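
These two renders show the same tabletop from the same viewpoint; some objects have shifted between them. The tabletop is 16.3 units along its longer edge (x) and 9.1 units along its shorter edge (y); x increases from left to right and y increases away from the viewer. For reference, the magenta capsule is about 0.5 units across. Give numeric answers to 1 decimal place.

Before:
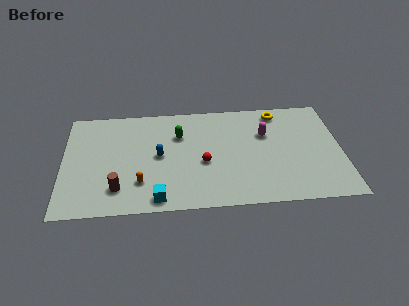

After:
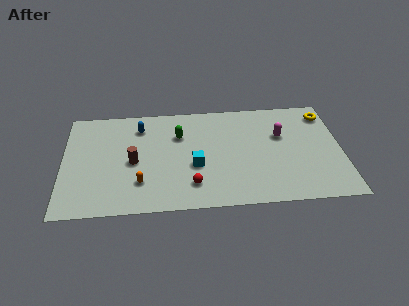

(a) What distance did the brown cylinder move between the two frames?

2.4

The brown cylinder was near (3.2, 2.0) before and (4.1, 4.2) after, so it travelled √(0.9² + 2.2²) ≈ 2.4 units.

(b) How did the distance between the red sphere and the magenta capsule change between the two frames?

+2.2

Before: roughly 4.3 units apart; after: 6.5. That's 2.2 units further apart.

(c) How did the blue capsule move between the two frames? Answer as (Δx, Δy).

(-1.1, 2.6)

The blue capsule was at about (5.6, 4.6) and moved to about (4.5, 7.2).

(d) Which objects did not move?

the orange capsule and the green capsule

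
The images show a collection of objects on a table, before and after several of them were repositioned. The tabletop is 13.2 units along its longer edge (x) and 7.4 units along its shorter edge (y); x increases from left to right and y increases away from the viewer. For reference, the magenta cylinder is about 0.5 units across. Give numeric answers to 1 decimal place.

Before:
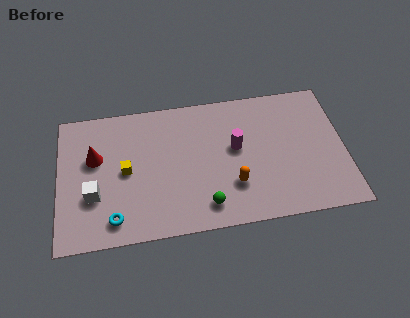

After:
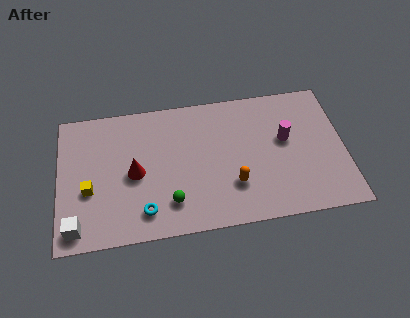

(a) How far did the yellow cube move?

1.9

The yellow cube moved from about (3.1, 3.7) to (1.4, 2.9), a distance of √(1.7² + 0.8²) ≈ 1.9.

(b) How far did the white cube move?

1.8

The white cube moved from about (1.6, 2.6) to (0.8, 1.0), a distance of √(0.8² + 1.6²) ≈ 1.8.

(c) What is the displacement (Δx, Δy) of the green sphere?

(-1.6, 0.4)

The green sphere was at about (6.7, 1.3) and moved to about (5.1, 1.7).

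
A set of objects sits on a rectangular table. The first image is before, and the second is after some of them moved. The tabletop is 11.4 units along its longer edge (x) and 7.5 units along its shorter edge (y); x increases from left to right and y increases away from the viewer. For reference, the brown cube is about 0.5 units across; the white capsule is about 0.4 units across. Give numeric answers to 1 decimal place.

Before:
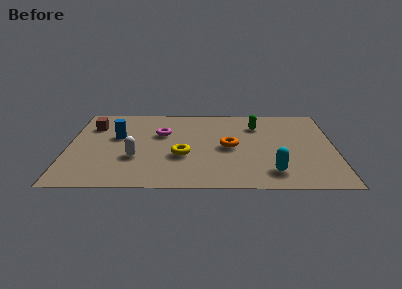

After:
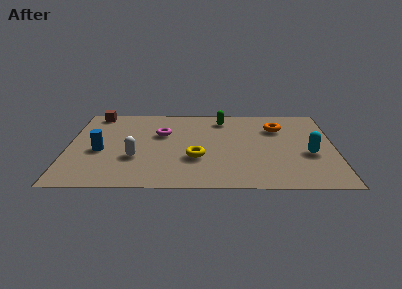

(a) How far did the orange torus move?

2.8

The orange torus was near (6.9, 3.6) before and (9.0, 5.4) after, so it travelled √(2.1² + 1.8²) ≈ 2.8 units.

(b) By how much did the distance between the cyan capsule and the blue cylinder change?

+1.6

The distance was about 7.3 in the first image and 8.9 in the second, so they moved 1.6 units further apart.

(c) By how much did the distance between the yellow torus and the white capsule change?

+0.6

Before: roughly 2.0 units apart; after: 2.6. That's 0.6 units further apart.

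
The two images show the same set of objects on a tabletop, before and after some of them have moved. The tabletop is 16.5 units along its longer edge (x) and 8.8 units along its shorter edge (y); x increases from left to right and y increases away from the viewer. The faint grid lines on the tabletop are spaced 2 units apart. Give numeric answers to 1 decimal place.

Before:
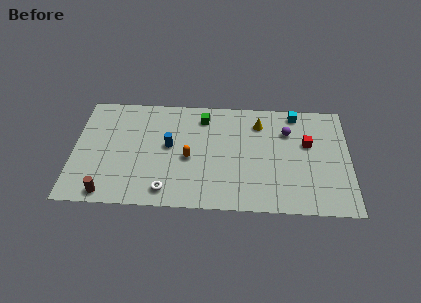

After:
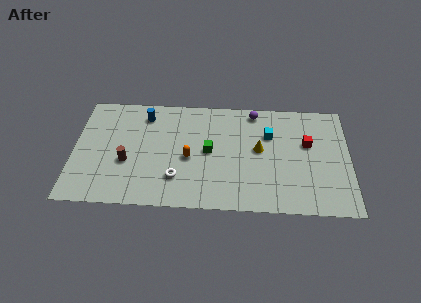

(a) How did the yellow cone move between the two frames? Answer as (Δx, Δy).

(0.0, -2.1)

From the two frames, the yellow cone sits at roughly (11.1, 6.9) before and (11.1, 4.8) after.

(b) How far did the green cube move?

2.7

From (7.7, 7.2) to (8.1, 4.5), the green cube covered √(0.4² + 2.7²) ≈ 2.7 units.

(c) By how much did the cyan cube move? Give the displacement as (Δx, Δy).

(-1.6, -1.8)

From the two frames, the cyan cube sits at roughly (13.3, 7.8) before and (11.7, 6.0) after.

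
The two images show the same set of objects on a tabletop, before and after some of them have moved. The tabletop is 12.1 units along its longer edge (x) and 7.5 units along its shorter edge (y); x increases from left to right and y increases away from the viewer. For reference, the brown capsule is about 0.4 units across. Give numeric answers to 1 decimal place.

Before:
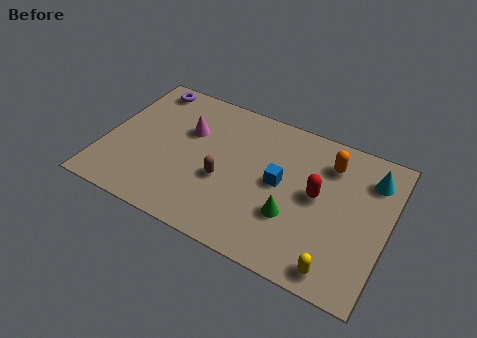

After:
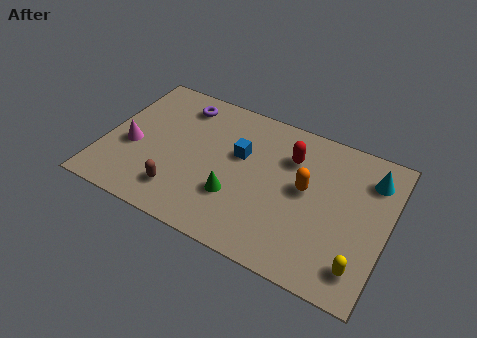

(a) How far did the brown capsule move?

2.2

The brown capsule was near (5.2, 3.0) before and (3.5, 1.6) after, so it travelled √(1.7² + 1.4²) ≈ 2.2 units.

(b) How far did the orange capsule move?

1.9

The orange capsule moved from about (9.4, 5.8) to (8.6, 4.1), a distance of √(0.8² + 1.7²) ≈ 1.9.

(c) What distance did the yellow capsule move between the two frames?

1.0

From (10.3, 0.9) to (11.2, 1.4), the yellow capsule covered √(0.9² + 0.5²) ≈ 1.0 units.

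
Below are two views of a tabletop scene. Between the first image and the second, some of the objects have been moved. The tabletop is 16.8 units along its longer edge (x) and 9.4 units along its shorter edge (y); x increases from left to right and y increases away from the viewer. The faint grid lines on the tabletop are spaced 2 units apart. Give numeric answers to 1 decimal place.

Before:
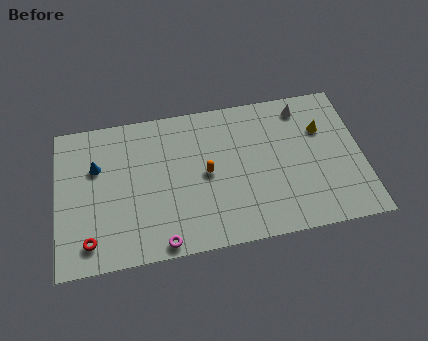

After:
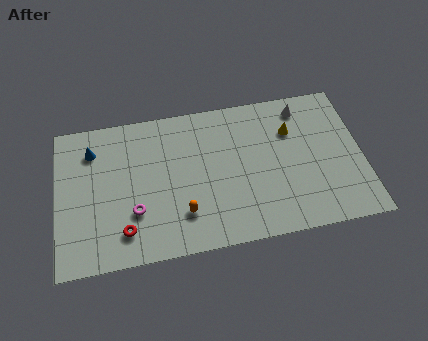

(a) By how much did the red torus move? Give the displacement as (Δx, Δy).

(1.9, 0.3)

The red torus started near (1.7, 1.6) and ended near (3.6, 1.9).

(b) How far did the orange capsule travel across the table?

2.7

The orange capsule was near (8.2, 4.7) before and (6.8, 2.4) after, so it travelled √(1.4² + 2.3²) ≈ 2.7 units.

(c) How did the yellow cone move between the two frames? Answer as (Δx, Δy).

(-1.7, 0.2)

From the two frames, the yellow cone sits at roughly (14.7, 6.4) before and (13.0, 6.6) after.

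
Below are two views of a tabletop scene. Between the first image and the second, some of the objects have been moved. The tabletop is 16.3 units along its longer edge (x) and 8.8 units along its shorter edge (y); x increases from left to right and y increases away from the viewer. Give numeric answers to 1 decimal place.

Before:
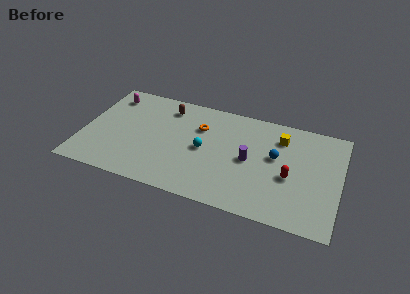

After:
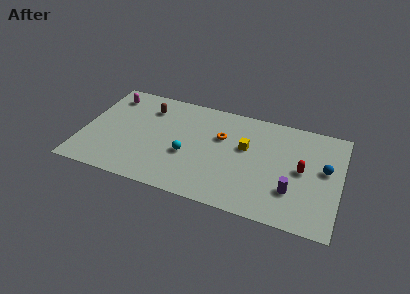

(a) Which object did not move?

the magenta capsule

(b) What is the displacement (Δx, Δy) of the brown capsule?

(-1.2, -0.4)

The brown capsule started near (5.1, 7.2) and ended near (3.9, 6.8).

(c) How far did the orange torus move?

1.5

From (7.3, 6.1) to (8.7, 5.7), the orange torus covered √(1.4² + 0.4²) ≈ 1.5 units.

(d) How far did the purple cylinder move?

3.3

From (10.6, 4.3) to (13.4, 2.6), the purple cylinder covered √(2.8² + 1.7²) ≈ 3.3 units.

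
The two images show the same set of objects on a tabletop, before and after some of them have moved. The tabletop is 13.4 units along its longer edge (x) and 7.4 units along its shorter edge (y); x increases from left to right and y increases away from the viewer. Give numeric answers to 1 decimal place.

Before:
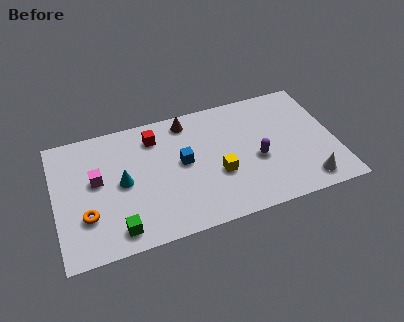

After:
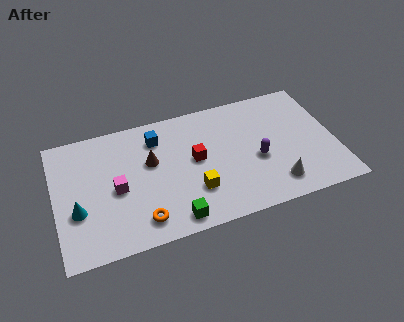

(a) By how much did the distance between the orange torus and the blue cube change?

-0.4

They were about 5.0 units apart before and 4.6 after — 0.4 units closer together.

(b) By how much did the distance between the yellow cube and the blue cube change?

+1.9

Before: roughly 2.0 units apart; after: 3.9. That's 1.9 units further apart.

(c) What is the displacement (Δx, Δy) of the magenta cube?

(0.9, -0.8)

From the two frames, the magenta cube sits at roughly (2.0, 4.2) before and (2.9, 3.4) after.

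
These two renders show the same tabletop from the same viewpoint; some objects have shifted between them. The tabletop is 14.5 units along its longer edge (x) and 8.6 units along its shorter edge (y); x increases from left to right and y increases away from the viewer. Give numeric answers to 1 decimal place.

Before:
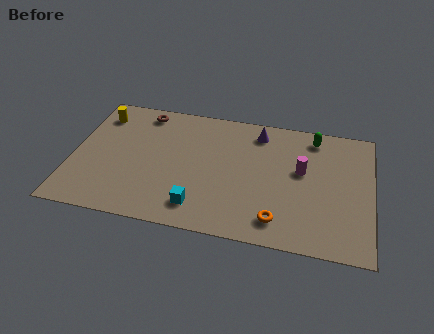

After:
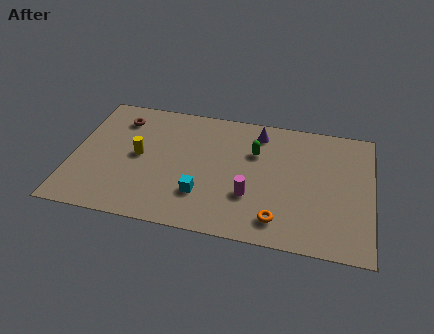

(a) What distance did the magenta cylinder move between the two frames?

3.3

The magenta cylinder moved from about (11.1, 5.0) to (8.7, 2.8), a distance of √(2.4² + 2.2²) ≈ 3.3.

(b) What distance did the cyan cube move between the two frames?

0.8

The cyan cube moved from about (6.3, 1.6) to (6.4, 2.4), a distance of √(0.1² + 0.8²) ≈ 0.8.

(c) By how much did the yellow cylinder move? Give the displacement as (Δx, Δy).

(2.1, -2.5)

The yellow cylinder was at about (1.1, 6.9) and moved to about (3.2, 4.4).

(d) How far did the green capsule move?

3.2

The green capsule moved from about (11.6, 7.4) to (8.8, 5.8), a distance of √(2.8² + 1.6²) ≈ 3.2.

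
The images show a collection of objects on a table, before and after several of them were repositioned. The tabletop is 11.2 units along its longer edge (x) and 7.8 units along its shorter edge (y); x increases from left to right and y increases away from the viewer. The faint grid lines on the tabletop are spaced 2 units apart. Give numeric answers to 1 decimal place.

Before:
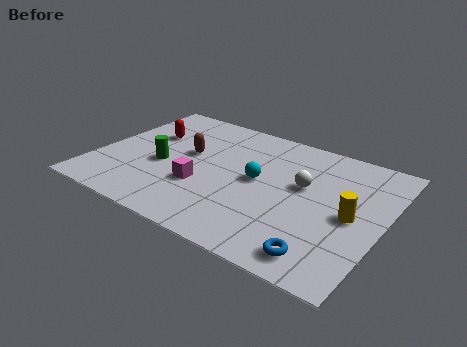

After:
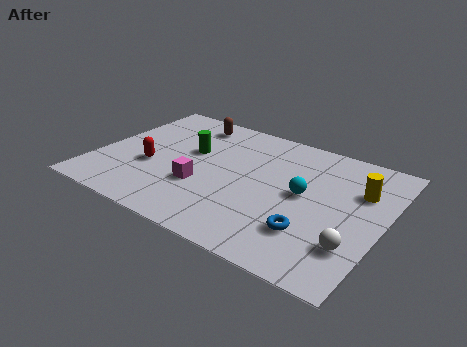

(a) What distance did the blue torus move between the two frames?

1.2

The blue torus was near (9.3, 1.1) before and (8.7, 2.1) after, so it travelled √(0.6² + 1.0²) ≈ 1.2 units.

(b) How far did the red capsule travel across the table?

2.2

The red capsule was near (1.7, 5.1) before and (2.2, 3.0) after, so it travelled √(0.5² + 2.1²) ≈ 2.2 units.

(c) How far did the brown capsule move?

2.1

From (3.4, 4.5) to (3.1, 6.6), the brown capsule covered √(0.3² + 2.1²) ≈ 2.1 units.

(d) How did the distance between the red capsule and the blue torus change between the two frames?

-2.0

The distance was about 8.6 in the first image and 6.6 in the second, so they moved 2.0 units closer together.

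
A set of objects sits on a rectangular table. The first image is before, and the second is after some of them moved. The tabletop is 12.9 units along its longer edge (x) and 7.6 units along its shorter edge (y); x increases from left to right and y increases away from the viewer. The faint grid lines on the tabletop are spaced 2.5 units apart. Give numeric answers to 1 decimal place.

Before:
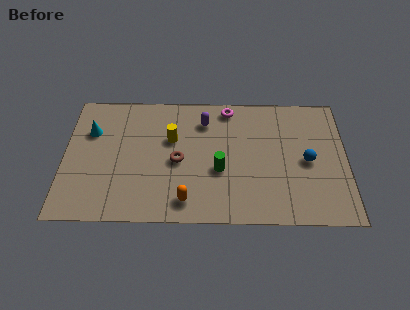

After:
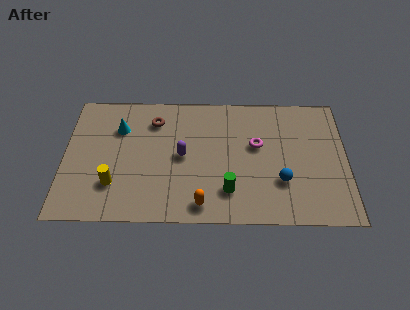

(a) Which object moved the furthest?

the yellow cylinder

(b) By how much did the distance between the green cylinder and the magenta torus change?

-0.7

Before: roughly 3.7 units apart; after: 3.0. That's 0.7 units closer together.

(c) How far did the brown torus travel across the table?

2.6

From (5.2, 3.5) to (4.1, 5.9), the brown torus covered √(1.1² + 2.4²) ≈ 2.6 units.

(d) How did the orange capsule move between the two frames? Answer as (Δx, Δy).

(0.7, -0.2)

The orange capsule was at about (5.6, 1.2) and moved to about (6.3, 1.0).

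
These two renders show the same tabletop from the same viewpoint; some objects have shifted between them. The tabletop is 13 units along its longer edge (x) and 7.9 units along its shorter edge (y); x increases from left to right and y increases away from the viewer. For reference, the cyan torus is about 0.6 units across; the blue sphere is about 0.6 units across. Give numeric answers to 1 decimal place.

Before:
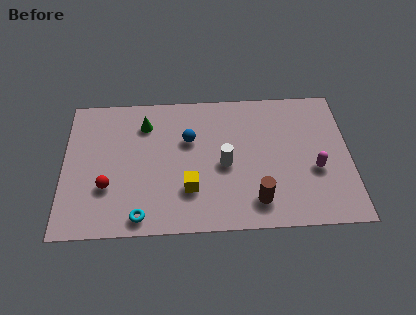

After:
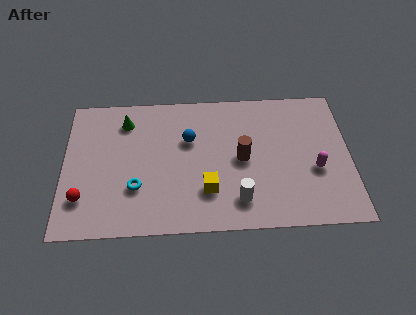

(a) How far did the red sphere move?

1.3

From (2.0, 2.6) to (0.9, 2.0), the red sphere covered √(1.1² + 0.6²) ≈ 1.3 units.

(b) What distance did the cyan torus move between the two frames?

1.6

The cyan torus was near (3.5, 0.9) before and (3.3, 2.5) after, so it travelled √(0.2² + 1.6²) ≈ 1.6 units.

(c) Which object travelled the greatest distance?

the brown cylinder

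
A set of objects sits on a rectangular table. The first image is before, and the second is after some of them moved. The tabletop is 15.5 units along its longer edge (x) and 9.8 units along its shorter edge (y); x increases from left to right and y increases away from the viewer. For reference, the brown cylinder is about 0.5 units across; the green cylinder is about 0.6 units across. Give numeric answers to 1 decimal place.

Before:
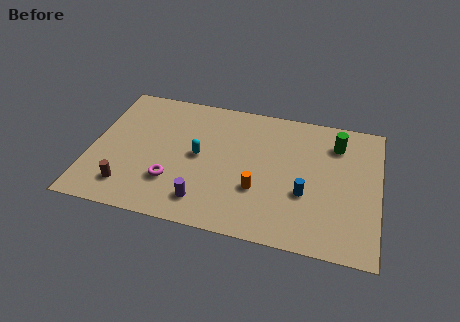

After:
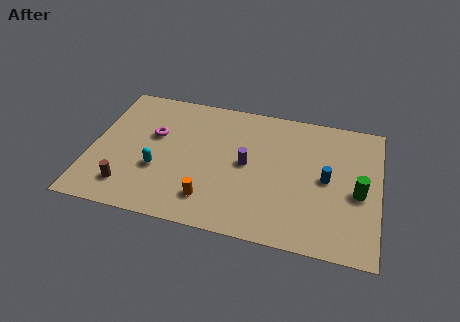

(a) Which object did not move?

the brown cylinder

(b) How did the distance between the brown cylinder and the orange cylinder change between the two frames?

-2.6

Before: roughly 7.0 units apart; after: 4.4. That's 2.6 units closer together.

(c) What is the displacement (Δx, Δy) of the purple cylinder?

(2.1, 3.2)

The purple cylinder was at about (6.3, 1.8) and moved to about (8.4, 5.0).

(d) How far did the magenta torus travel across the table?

3.4

From (4.5, 2.8) to (3.3, 6.0), the magenta torus covered √(1.2² + 3.2²) ≈ 3.4 units.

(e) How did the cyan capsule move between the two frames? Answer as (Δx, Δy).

(-2.1, -1.5)

From the two frames, the cyan capsule sits at roughly (5.8, 5.0) before and (3.7, 3.5) after.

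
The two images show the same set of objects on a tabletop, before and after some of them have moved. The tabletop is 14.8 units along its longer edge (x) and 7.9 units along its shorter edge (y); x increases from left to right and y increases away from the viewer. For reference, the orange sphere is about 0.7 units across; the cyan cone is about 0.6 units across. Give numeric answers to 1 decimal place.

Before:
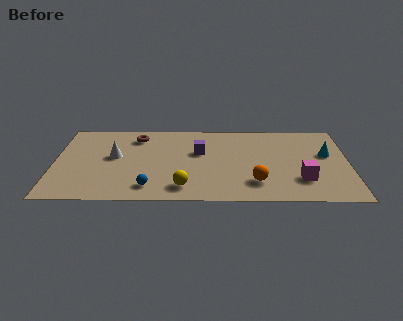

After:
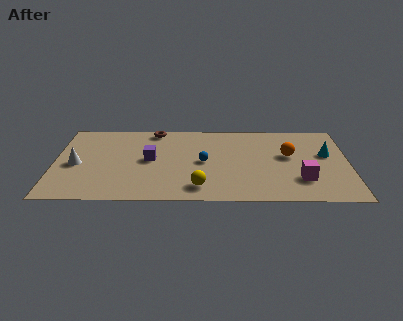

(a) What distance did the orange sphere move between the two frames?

3.2

The orange sphere was near (10.1, 1.9) before and (11.8, 4.6) after, so it travelled √(1.7² + 2.7²) ≈ 3.2 units.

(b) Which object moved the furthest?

the blue sphere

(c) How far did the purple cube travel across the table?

2.6

The purple cube moved from about (7.3, 4.9) to (4.8, 4.1), a distance of √(2.5² + 0.8²) ≈ 2.6.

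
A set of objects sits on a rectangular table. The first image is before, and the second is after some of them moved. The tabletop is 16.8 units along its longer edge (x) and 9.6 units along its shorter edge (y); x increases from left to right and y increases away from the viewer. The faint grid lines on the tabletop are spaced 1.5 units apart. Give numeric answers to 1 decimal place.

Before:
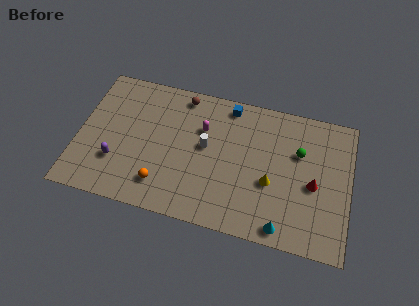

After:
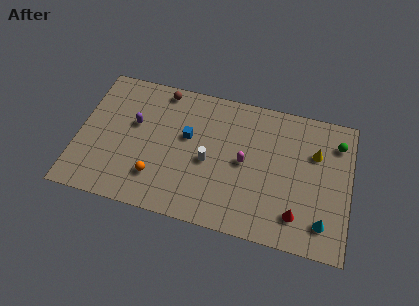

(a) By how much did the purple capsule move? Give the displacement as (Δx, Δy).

(0.9, 2.9)

From the two frames, the purple capsule sits at roughly (2.5, 2.9) before and (3.4, 5.8) after.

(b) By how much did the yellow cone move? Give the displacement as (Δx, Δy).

(2.6, 2.7)

The yellow cone started near (12.0, 3.8) and ended near (14.6, 6.5).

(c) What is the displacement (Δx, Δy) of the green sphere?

(2.3, 1.2)

From the two frames, the green sphere sits at roughly (13.6, 6.3) before and (15.9, 7.5) after.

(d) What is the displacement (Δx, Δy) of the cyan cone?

(2.4, 0.9)

From the two frames, the cyan cone sits at roughly (12.9, 1.0) before and (15.3, 1.9) after.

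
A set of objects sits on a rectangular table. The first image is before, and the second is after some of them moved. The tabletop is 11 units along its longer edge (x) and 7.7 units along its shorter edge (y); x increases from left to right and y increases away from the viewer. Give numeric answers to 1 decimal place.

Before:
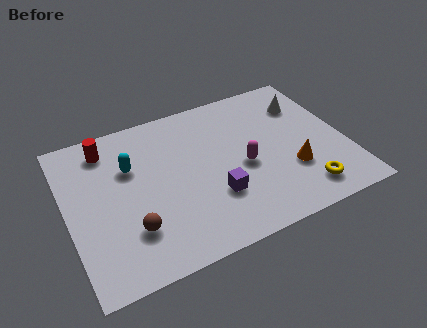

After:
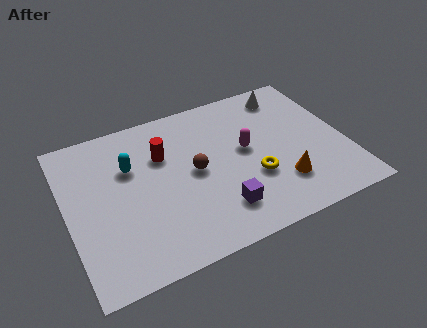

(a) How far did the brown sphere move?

3.2

The brown sphere moved from about (2.3, 2.1) to (5.0, 3.9), a distance of √(2.7² + 1.8²) ≈ 3.2.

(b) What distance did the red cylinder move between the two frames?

2.4

The red cylinder moved from about (1.8, 6.4) to (3.9, 5.2), a distance of √(2.1² + 1.2²) ≈ 2.4.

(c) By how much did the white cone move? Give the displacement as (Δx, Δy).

(-0.6, 0.8)

The white cone started near (9.7, 5.7) and ended near (9.1, 6.5).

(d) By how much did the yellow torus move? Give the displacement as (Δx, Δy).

(-1.8, 1.4)

From the two frames, the yellow torus sits at roughly (9.0, 1.3) before and (7.2, 2.7) after.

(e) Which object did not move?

the cyan capsule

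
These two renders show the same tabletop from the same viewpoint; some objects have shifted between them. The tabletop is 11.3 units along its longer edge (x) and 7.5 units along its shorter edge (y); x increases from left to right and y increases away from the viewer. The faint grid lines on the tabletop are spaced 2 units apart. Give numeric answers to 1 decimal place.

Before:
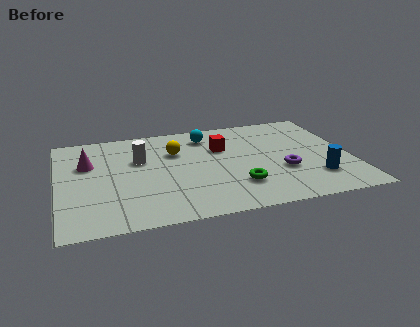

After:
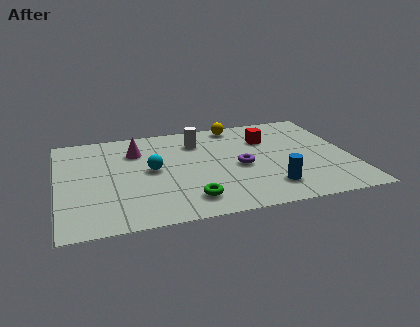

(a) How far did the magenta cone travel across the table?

2.0

The magenta cone was near (1.2, 4.9) before and (3.1, 5.5) after, so it travelled √(1.9² + 0.6²) ≈ 2.0 units.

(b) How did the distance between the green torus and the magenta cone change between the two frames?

-1.8

The distance was about 6.3 in the first image and 4.5 in the second, so they moved 1.8 units closer together.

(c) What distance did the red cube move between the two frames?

1.8

The red cube moved from about (6.4, 5.0) to (8.2, 5.3), a distance of √(1.8² + 0.3²) ≈ 1.8.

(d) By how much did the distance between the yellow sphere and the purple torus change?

-1.4

The distance was about 4.7 in the first image and 3.3 in the second, so they moved 1.4 units closer together.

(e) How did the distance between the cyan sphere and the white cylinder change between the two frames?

-0.4

They were about 3.0 units apart before and 2.6 after — 0.4 units closer together.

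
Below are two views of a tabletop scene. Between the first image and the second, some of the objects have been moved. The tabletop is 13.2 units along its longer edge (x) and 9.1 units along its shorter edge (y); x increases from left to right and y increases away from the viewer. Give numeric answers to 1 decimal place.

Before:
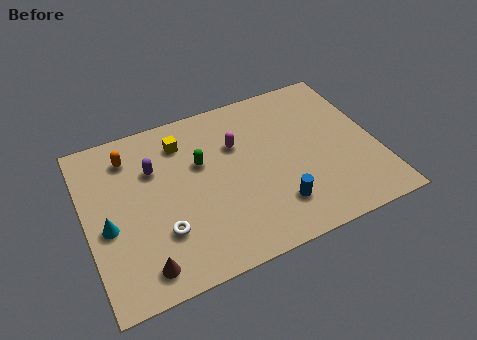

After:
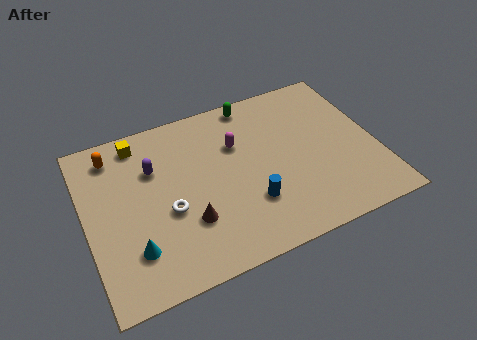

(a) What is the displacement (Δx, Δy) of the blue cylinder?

(-1.1, 0.6)

The blue cylinder was at about (8.3, 2.1) and moved to about (7.2, 2.7).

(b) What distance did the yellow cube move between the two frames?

2.0

The yellow cube moved from about (4.6, 7.2) to (2.7, 7.9), a distance of √(1.9² + 0.7²) ≈ 2.0.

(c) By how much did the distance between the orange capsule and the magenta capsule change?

+0.8

Before: roughly 4.9 units apart; after: 5.7. That's 0.8 units further apart.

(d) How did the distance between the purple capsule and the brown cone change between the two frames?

-1.4

The distance was about 5.0 in the first image and 3.6 in the second, so they moved 1.4 units closer together.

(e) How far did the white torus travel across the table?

1.1

From (3.2, 2.7) to (3.6, 3.7), the white torus covered √(0.4² + 1.0²) ≈ 1.1 units.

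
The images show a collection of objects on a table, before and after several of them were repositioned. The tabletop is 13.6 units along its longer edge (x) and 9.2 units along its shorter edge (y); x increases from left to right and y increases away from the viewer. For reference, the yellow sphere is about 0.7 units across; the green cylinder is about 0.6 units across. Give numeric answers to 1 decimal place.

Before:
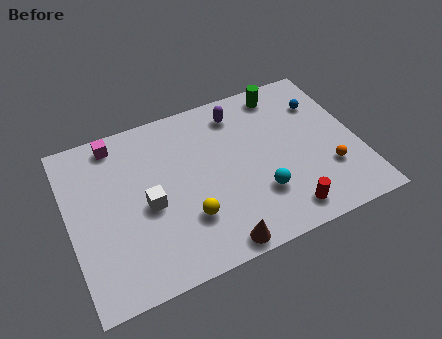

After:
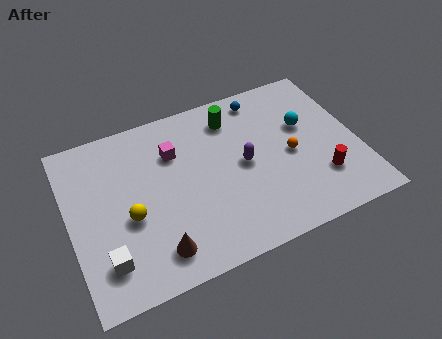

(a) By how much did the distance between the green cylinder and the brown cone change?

-1.1

The distance was about 8.3 in the first image and 7.2 in the second, so they moved 1.1 units closer together.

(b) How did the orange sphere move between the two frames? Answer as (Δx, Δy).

(-1.6, 1.5)

The orange sphere started near (12.0, 2.8) and ended near (10.4, 4.3).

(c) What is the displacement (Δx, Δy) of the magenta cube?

(2.6, -1.6)

From the two frames, the magenta cube sits at roughly (2.5, 8.1) before and (5.1, 6.5) after.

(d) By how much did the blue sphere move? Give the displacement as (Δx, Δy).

(-2.7, 1.3)

The blue sphere was at about (12.2, 6.7) and moved to about (9.5, 8.0).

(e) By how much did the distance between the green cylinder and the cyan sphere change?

-1.9

The distance was about 5.6 in the first image and 3.7 in the second, so they moved 1.9 units closer together.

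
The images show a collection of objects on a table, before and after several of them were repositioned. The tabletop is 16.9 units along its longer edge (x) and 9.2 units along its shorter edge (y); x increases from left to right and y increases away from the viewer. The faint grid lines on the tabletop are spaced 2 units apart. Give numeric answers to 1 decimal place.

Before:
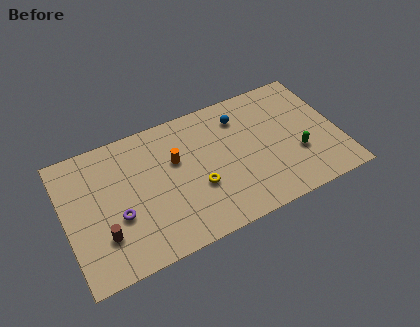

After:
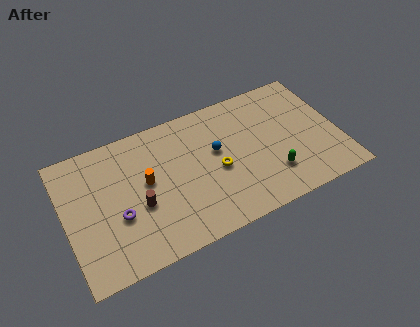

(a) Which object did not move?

the purple torus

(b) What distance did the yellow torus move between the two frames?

1.5

From (8.0, 3.4) to (9.3, 4.1), the yellow torus covered √(1.3² + 0.7²) ≈ 1.5 units.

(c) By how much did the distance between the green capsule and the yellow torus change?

-2.6

They were about 6.2 units apart before and 3.6 after — 2.6 units closer together.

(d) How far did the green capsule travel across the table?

1.9

The green capsule was near (14.2, 3.2) before and (12.5, 2.4) after, so it travelled √(1.7² + 0.8²) ≈ 1.9 units.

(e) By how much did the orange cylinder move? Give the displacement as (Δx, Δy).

(-1.9, -0.7)

The orange cylinder was at about (6.9, 5.8) and moved to about (5.0, 5.1).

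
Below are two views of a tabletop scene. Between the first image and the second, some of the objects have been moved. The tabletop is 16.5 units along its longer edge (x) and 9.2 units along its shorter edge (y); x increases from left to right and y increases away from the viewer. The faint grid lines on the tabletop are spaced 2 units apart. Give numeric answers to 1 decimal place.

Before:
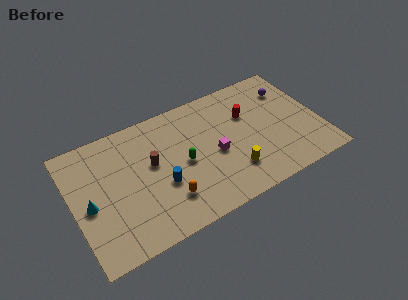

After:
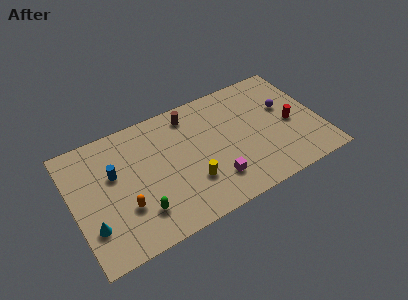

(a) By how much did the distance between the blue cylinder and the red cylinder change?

+5.2

They were about 6.7 units apart before and 11.9 after — 5.2 units further apart.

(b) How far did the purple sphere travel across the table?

1.4

From (14.9, 6.9) to (14.4, 5.6), the purple sphere covered √(0.5² + 1.3²) ≈ 1.4 units.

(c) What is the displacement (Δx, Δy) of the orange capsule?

(-2.7, 0.7)

The orange capsule started near (5.9, 2.3) and ended near (3.2, 3.0).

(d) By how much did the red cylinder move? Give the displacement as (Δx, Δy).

(2.7, -1.9)

The red cylinder was at about (11.9, 6.1) and moved to about (14.6, 4.2).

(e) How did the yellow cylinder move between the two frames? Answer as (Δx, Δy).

(-2.7, 0.5)

The yellow cylinder was at about (10.3, 2.3) and moved to about (7.6, 2.8).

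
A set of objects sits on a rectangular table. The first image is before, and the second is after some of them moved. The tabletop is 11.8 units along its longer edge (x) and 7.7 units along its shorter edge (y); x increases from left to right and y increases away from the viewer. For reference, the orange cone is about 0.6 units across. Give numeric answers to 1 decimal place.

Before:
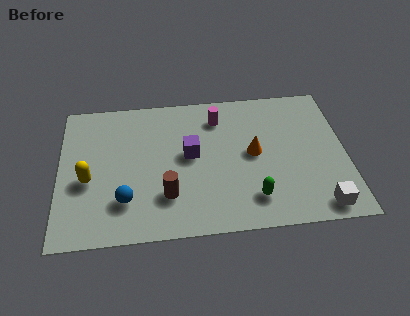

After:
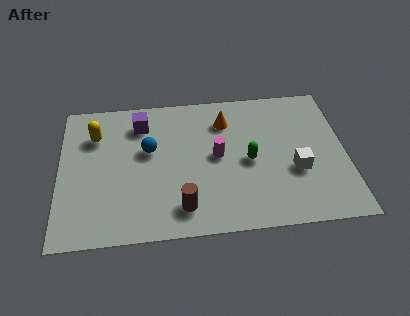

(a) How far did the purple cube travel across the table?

2.8

From (5.4, 4.2) to (3.4, 6.1), the purple cube covered √(2.0² + 1.9²) ≈ 2.8 units.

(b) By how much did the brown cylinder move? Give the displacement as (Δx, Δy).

(0.6, -0.7)

The brown cylinder was at about (4.4, 2.1) and moved to about (5.0, 1.4).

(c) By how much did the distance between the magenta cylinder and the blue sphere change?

-2.8

They were about 5.7 units apart before and 2.9 after — 2.8 units closer together.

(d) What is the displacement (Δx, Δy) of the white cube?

(-0.9, 2.0)

The white cube started near (10.6, 0.9) and ended near (9.7, 2.9).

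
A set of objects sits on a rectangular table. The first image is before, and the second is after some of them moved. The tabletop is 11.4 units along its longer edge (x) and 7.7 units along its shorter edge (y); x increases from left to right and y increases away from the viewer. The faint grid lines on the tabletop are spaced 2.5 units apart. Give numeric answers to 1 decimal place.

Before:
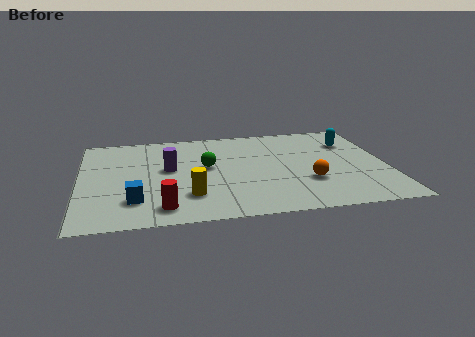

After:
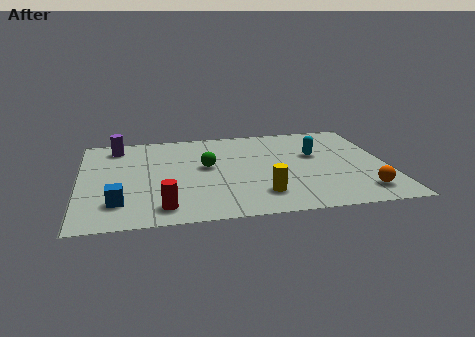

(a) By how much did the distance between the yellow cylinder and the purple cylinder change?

+4.7

Before: roughly 2.4 units apart; after: 7.1. That's 4.7 units further apart.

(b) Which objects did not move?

the red cylinder and the green sphere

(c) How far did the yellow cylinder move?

2.6

The yellow cylinder moved from about (4.0, 2.0) to (6.6, 1.7), a distance of √(2.6² + 0.3²) ≈ 2.6.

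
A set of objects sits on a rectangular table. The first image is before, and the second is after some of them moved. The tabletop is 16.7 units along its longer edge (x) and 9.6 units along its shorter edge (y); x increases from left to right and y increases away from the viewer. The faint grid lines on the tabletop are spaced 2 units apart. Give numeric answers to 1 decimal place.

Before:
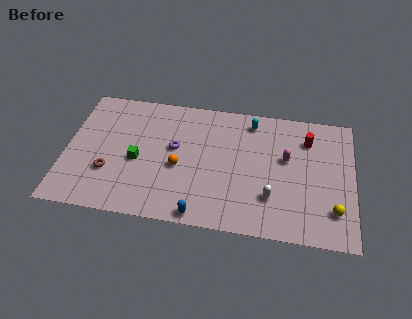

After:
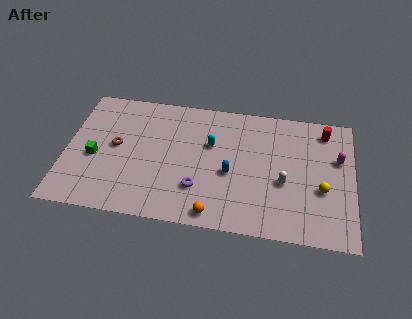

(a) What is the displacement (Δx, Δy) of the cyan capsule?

(-2.3, -2.1)

The cyan capsule started near (10.7, 8.2) and ended near (8.4, 6.1).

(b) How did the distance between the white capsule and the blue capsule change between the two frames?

-1.3

Before: roughly 4.4 units apart; after: 3.1. That's 1.3 units closer together.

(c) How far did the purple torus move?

3.2

From (6.3, 5.5) to (7.8, 2.7), the purple torus covered √(1.5² + 2.8²) ≈ 3.2 units.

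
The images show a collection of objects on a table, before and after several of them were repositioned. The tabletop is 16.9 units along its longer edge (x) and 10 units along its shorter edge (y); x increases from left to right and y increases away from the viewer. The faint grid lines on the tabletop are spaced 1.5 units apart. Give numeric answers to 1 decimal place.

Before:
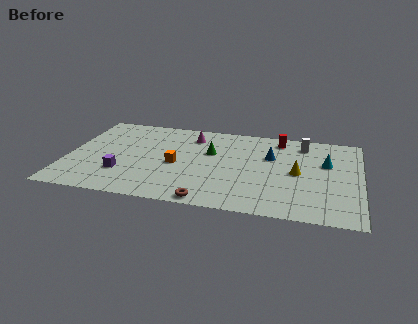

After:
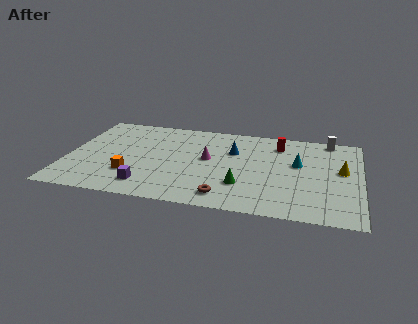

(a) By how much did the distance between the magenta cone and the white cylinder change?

+1.3

The distance was about 6.5 in the first image and 7.8 in the second, so they moved 1.3 units further apart.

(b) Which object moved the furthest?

the green cone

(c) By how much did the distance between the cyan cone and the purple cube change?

-2.7

The distance was about 12.1 in the first image and 9.4 in the second, so they moved 2.7 units closer together.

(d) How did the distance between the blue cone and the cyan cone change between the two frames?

+0.7

The distance was about 3.2 in the first image and 3.9 in the second, so they moved 0.7 units further apart.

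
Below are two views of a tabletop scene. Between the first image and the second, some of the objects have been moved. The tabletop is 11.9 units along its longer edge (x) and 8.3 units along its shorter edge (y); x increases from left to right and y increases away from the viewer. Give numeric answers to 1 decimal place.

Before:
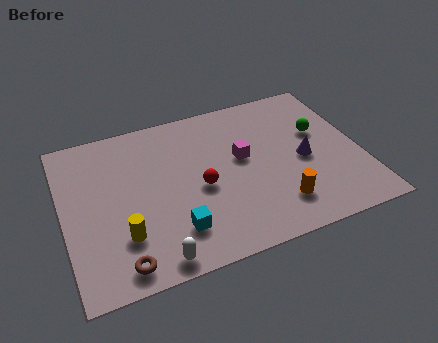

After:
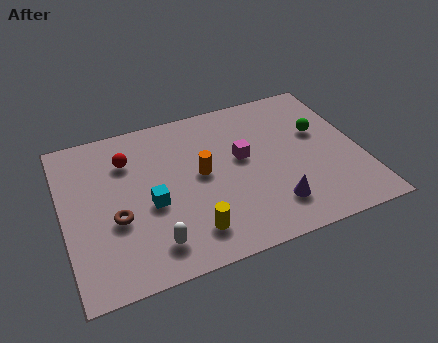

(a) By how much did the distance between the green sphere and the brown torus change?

-0.7

The distance was about 9.3 in the first image and 8.6 in the second, so they moved 0.7 units closer together.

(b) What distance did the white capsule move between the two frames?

0.7

The white capsule moved from about (3.3, 0.8) to (3.3, 1.5), a distance of √(0.0² + 0.7²) ≈ 0.7.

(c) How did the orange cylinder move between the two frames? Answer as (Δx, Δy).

(-2.8, 2.6)

The orange cylinder started near (8.3, 1.8) and ended near (5.5, 4.4).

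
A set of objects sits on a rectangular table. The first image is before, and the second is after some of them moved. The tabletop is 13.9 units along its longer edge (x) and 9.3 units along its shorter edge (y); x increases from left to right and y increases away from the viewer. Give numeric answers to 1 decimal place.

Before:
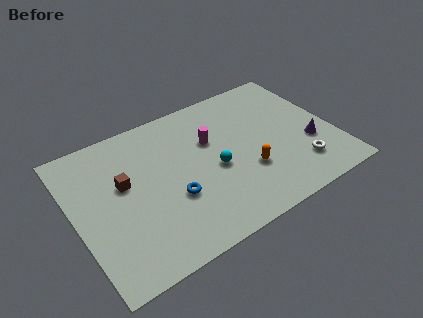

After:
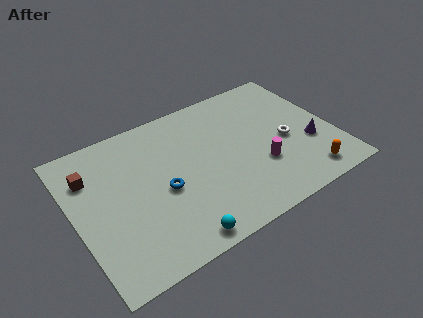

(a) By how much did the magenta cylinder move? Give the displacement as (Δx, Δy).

(2.2, -2.9)

The magenta cylinder started near (7.5, 6.0) and ended near (9.7, 3.1).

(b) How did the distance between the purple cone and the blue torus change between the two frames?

+0.4

They were about 7.5 units apart before and 7.9 after — 0.4 units further apart.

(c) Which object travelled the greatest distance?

the cyan sphere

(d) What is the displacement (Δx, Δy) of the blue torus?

(-0.4, 0.7)

The blue torus was at about (5.0, 3.4) and moved to about (4.6, 4.1).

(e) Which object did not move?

the purple cone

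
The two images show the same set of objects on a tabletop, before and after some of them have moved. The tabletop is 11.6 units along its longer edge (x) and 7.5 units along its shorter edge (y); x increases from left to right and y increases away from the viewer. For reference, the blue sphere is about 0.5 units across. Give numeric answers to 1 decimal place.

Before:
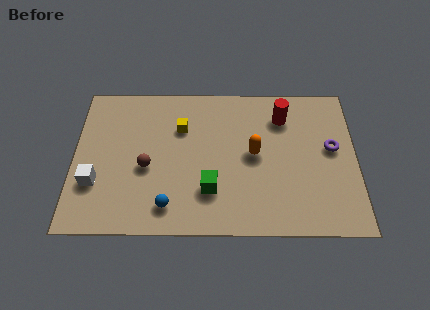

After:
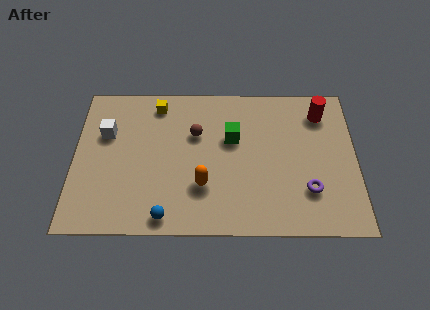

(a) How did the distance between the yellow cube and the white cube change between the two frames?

-1.9

They were about 4.5 units apart before and 2.6 after — 1.9 units closer together.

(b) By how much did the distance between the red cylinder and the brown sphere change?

-0.9

The distance was about 6.2 in the first image and 5.3 in the second, so they moved 0.9 units closer together.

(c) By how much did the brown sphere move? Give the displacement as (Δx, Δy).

(2.0, 1.7)

The brown sphere was at about (3.0, 3.2) and moved to about (5.0, 4.9).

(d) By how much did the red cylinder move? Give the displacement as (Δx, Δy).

(1.6, 0.2)

From the two frames, the red cylinder sits at roughly (8.6, 5.8) before and (10.2, 6.0) after.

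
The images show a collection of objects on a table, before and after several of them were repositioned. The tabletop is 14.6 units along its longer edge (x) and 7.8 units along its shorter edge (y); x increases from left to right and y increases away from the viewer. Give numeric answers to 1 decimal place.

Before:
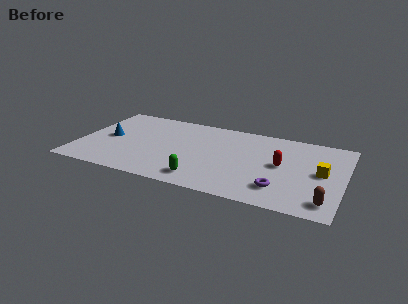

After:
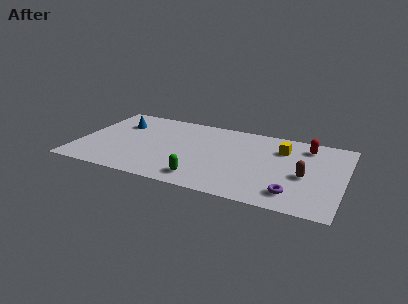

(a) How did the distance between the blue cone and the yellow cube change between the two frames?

-2.7

Before: roughly 11.8 units apart; after: 9.1. That's 2.7 units closer together.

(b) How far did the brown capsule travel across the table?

2.5

The brown capsule moved from about (13.8, 1.3) to (12.5, 3.4), a distance of √(1.3² + 2.1²) ≈ 2.5.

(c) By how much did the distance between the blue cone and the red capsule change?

+0.8

They were about 9.6 units apart before and 10.4 after — 0.8 units further apart.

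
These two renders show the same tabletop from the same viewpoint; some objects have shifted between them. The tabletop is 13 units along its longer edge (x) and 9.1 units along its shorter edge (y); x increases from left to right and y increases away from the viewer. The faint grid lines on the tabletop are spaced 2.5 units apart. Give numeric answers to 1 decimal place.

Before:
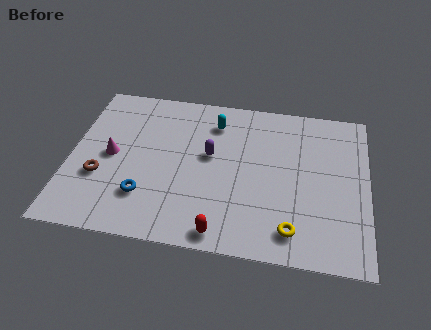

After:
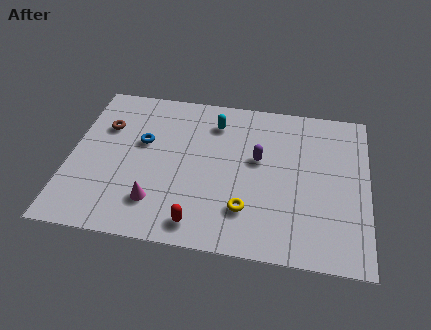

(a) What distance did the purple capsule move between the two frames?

2.1

The purple capsule moved from about (6.1, 5.2) to (8.2, 5.3), a distance of √(2.1² + 0.1²) ≈ 2.1.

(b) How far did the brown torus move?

3.0

From (1.4, 3.2) to (1.4, 6.2), the brown torus covered √(0.0² + 3.0²) ≈ 3.0 units.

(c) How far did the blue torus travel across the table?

3.1

The blue torus moved from about (3.4, 2.4) to (3.1, 5.5), a distance of √(0.3² + 3.1²) ≈ 3.1.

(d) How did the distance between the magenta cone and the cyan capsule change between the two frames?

+0.4

Before: roughly 5.2 units apart; after: 5.6. That's 0.4 units further apart.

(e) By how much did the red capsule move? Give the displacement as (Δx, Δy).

(-1.0, 0.3)

The red capsule was at about (6.8, 0.9) and moved to about (5.8, 1.2).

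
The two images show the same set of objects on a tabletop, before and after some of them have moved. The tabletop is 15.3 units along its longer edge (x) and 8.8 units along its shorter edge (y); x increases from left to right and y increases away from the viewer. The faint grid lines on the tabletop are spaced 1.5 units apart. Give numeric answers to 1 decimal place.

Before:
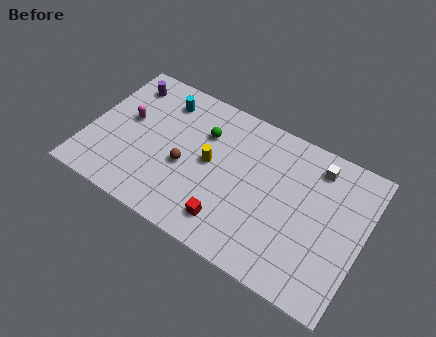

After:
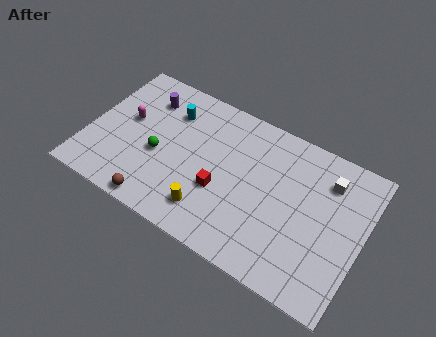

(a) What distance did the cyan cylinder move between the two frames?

0.7

The cyan cylinder was near (3.7, 7.1) before and (4.2, 6.6) after, so it travelled √(0.5² + 0.5²) ≈ 0.7 units.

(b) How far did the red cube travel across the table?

1.7

The red cube moved from about (8.3, 1.7) to (7.6, 3.3), a distance of √(0.7² + 1.6²) ≈ 1.7.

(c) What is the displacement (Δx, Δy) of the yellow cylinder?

(0.4, -2.8)

From the two frames, the yellow cylinder sits at roughly (6.8, 4.6) before and (7.2, 1.8) after.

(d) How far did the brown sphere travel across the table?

3.1

The brown sphere was near (5.5, 3.7) before and (4.4, 0.8) after, so it travelled √(1.1² + 2.9²) ≈ 3.1 units.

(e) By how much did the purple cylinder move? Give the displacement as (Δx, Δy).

(1.3, -0.4)

The purple cylinder started near (1.5, 7.2) and ended near (2.8, 6.8).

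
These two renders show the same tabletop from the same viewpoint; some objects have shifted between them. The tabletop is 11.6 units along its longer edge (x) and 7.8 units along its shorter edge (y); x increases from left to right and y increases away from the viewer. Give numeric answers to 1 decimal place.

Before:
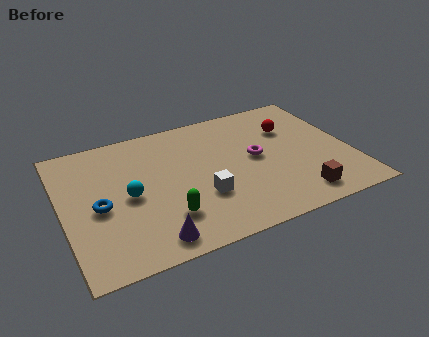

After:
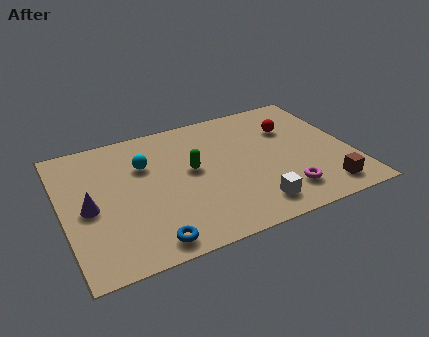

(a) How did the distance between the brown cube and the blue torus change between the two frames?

-0.9

They were about 8.0 units apart before and 7.1 after — 0.9 units closer together.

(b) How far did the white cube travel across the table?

2.3

The white cube moved from about (5.4, 2.6) to (7.3, 1.3), a distance of √(1.9² + 1.3²) ≈ 2.3.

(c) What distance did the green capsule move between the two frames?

2.6

The green capsule moved from about (3.9, 2.0) to (5.2, 4.3), a distance of √(1.3² + 2.3²) ≈ 2.6.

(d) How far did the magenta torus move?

2.6

From (7.8, 4.1) to (8.6, 1.6), the magenta torus covered √(0.8² + 2.5²) ≈ 2.6 units.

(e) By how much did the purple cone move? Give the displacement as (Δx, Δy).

(-2.2, 2.6)

From the two frames, the purple cone sits at roughly (3.2, 1.0) before and (1.0, 3.6) after.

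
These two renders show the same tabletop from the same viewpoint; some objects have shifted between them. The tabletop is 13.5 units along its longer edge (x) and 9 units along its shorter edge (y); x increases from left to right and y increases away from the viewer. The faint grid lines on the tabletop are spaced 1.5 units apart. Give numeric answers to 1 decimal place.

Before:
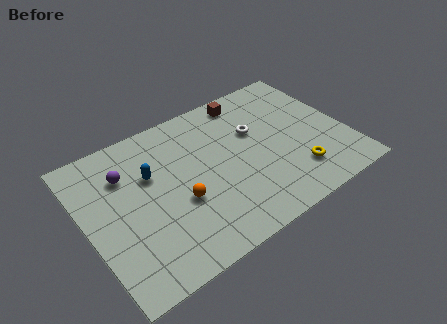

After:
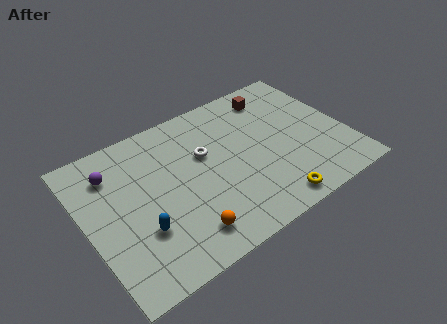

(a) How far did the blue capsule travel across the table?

3.1

The blue capsule was near (3.5, 5.8) before and (2.5, 2.9) after, so it travelled √(1.0² + 2.9²) ≈ 3.1 units.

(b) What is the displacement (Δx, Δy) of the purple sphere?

(-0.6, 0.4)

The purple sphere started near (2.3, 6.5) and ended near (1.7, 6.9).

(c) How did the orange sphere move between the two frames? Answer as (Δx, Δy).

(-0.1, -1.9)

The orange sphere started near (4.6, 3.5) and ended near (4.5, 1.6).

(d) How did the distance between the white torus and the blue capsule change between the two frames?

-0.8

They were about 5.5 units apart before and 4.7 after — 0.8 units closer together.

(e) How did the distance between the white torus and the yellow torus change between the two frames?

+1.4

They were about 3.9 units apart before and 5.3 after — 1.4 units further apart.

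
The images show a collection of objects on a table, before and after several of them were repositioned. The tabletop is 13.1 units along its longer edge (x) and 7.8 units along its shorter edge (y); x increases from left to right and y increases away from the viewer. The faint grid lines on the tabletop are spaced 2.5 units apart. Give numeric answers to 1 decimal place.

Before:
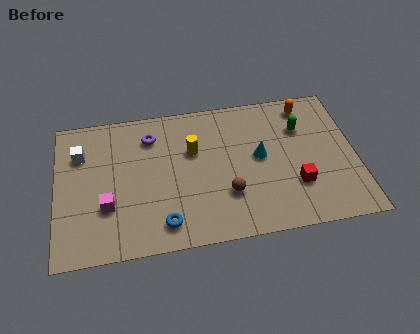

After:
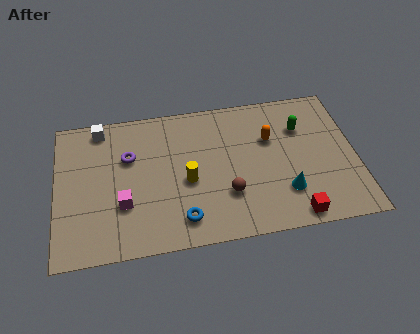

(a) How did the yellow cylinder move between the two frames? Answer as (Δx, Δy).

(-0.3, -1.6)

From the two frames, the yellow cylinder sits at roughly (6.0, 5.0) before and (5.7, 3.4) after.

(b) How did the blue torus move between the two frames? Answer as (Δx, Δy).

(0.8, 0.1)

The blue torus started near (4.6, 1.3) and ended near (5.4, 1.4).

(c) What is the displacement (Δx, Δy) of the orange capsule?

(-1.7, -1.6)

From the two frames, the orange capsule sits at roughly (11.1, 6.7) before and (9.4, 5.1) after.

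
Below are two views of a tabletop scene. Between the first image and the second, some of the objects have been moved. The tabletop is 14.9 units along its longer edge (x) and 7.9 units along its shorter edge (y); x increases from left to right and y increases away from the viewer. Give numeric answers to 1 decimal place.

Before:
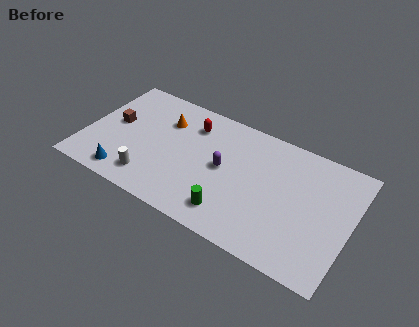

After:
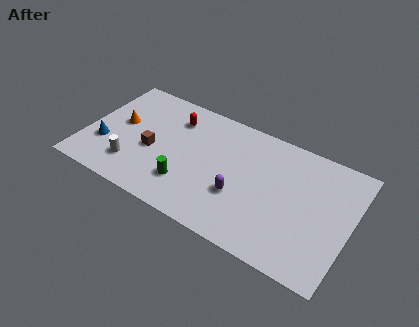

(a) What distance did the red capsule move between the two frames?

1.0

The red capsule moved from about (5.7, 6.1) to (4.7, 6.1), a distance of √(1.0² + 0.0²) ≈ 1.0.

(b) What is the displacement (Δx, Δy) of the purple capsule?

(1.1, -1.3)

From the two frames, the purple capsule sits at roughly (7.8, 4.1) before and (8.9, 2.8) after.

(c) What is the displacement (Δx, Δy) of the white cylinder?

(-1.1, 0.4)

The white cylinder was at about (4.0, 1.5) and moved to about (2.9, 1.9).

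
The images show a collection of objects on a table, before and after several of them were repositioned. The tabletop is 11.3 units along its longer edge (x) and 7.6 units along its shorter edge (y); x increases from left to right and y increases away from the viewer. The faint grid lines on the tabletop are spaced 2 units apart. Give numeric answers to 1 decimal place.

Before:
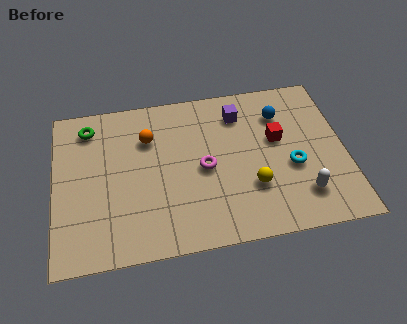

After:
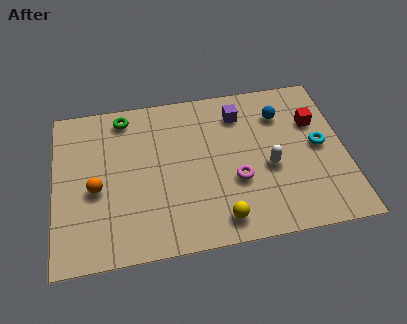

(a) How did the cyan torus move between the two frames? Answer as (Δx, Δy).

(1.1, 0.8)

From the two frames, the cyan torus sits at roughly (9.2, 3.1) before and (10.3, 3.9) after.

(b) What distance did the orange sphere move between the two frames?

3.0

The orange sphere moved from about (3.7, 5.4) to (1.6, 3.3), a distance of √(2.1² + 2.1²) ≈ 3.0.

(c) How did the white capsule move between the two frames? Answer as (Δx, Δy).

(-1.2, 1.5)

The white capsule started near (9.5, 1.7) and ended near (8.3, 3.2).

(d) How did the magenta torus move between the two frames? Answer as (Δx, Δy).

(1.2, -0.8)

From the two frames, the magenta torus sits at roughly (5.8, 3.6) before and (7.0, 2.8) after.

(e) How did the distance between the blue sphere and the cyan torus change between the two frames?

-0.3

They were about 2.6 units apart before and 2.3 after — 0.3 units closer together.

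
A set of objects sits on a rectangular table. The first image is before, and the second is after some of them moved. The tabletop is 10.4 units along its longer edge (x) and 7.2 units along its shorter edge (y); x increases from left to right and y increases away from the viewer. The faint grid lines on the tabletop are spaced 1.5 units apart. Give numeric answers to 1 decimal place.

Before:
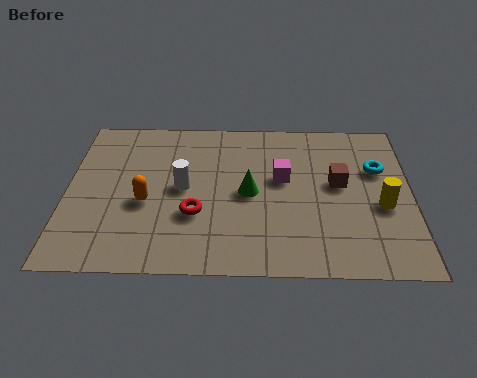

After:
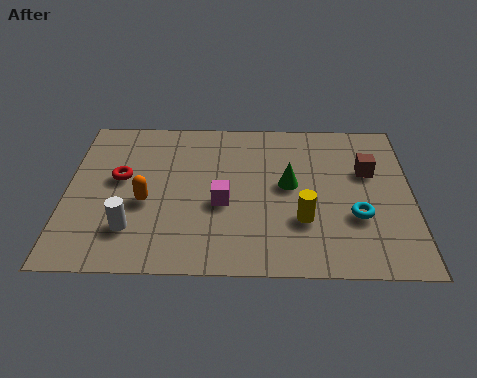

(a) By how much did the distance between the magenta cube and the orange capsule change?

-2.0

The distance was about 4.3 in the first image and 2.3 in the second, so they moved 2.0 units closer together.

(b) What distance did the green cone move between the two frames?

1.3

The green cone moved from about (5.5, 3.5) to (6.7, 3.9), a distance of √(1.2² + 0.4²) ≈ 1.3.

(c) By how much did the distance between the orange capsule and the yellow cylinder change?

-2.3

The distance was about 7.1 in the first image and 4.8 in the second, so they moved 2.3 units closer together.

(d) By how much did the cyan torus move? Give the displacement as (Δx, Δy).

(-0.7, -2.2)

From the two frames, the cyan torus sits at roughly (9.4, 4.7) before and (8.7, 2.5) after.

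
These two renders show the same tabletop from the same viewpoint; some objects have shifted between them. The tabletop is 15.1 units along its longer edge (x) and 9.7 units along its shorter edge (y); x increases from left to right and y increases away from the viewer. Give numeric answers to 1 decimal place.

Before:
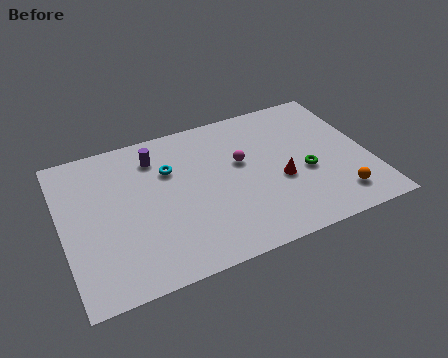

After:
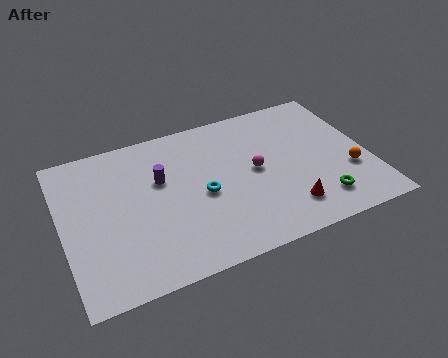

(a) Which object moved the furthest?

the cyan torus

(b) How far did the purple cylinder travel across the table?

1.6

The purple cylinder moved from about (4.8, 7.7) to (4.9, 6.1), a distance of √(0.1² + 1.6²) ≈ 1.6.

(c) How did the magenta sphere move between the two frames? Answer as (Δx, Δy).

(0.6, -0.8)

The magenta sphere started near (8.9, 5.8) and ended near (9.5, 5.0).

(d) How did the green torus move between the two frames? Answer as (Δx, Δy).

(0.4, -2.1)

The green torus started near (11.9, 4.0) and ended near (12.3, 1.9).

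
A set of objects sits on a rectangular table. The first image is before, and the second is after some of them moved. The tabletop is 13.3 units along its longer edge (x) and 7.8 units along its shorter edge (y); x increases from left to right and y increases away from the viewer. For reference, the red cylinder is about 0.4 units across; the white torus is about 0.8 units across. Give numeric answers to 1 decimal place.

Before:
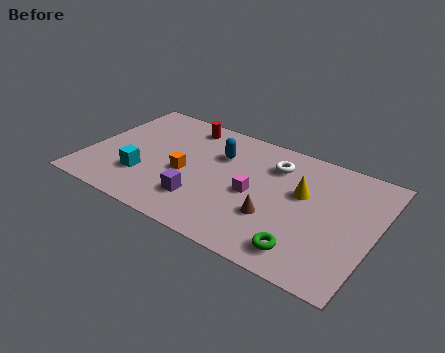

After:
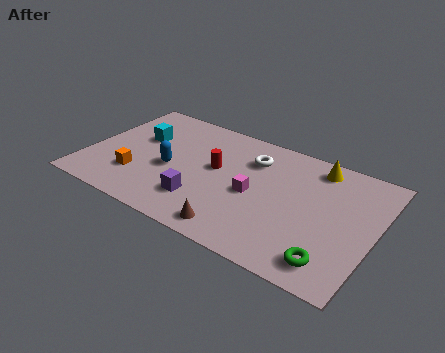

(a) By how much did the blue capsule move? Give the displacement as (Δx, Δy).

(-2.0, -2.0)

The blue capsule started near (5.9, 5.4) and ended near (3.9, 3.4).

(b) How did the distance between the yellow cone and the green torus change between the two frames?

+2.1

They were about 3.5 units apart before and 5.6 after — 2.1 units further apart.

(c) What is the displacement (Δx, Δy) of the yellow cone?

(0.4, 2.0)

From the two frames, the yellow cone sits at roughly (9.9, 4.7) before and (10.3, 6.7) after.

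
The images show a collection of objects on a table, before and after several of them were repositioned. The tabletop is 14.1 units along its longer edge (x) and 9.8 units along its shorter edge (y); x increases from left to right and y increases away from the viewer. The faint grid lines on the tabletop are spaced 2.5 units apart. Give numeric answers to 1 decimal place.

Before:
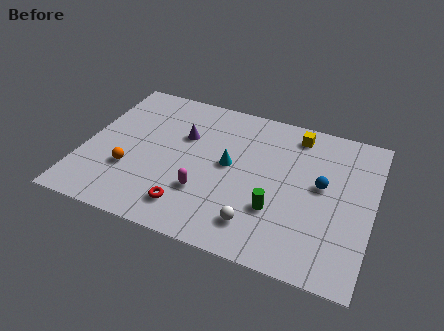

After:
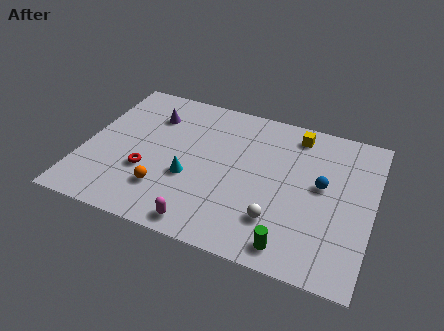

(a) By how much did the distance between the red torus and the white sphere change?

+3.3

Before: roughly 3.3 units apart; after: 6.6. That's 3.3 units further apart.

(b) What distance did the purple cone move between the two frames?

1.9

The purple cone moved from about (4.7, 6.4) to (3.0, 7.3), a distance of √(1.7² + 0.9²) ≈ 1.9.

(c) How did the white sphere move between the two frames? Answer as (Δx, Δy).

(0.9, 0.6)

The white sphere started near (8.8, 1.9) and ended near (9.7, 2.5).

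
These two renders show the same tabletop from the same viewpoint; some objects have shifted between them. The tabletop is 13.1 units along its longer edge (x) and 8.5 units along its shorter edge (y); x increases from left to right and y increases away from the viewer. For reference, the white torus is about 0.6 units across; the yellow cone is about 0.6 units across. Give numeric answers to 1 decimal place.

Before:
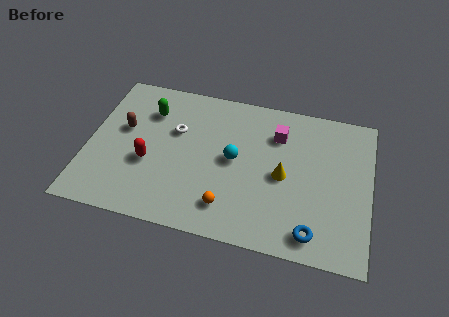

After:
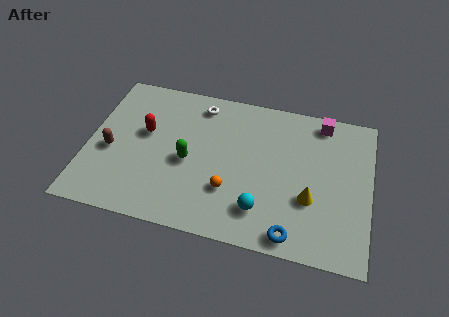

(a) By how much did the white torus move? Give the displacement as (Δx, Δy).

(1.0, 1.8)

The white torus was at about (4.0, 5.4) and moved to about (5.0, 7.2).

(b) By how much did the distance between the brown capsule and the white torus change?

+2.9

They were about 2.4 units apart before and 5.3 after — 2.9 units further apart.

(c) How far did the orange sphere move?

0.9

The orange sphere moved from about (6.7, 1.7) to (6.7, 2.6), a distance of √(0.0² + 0.9²) ≈ 0.9.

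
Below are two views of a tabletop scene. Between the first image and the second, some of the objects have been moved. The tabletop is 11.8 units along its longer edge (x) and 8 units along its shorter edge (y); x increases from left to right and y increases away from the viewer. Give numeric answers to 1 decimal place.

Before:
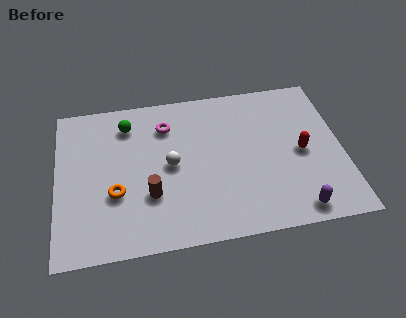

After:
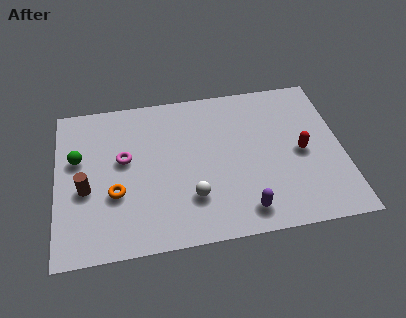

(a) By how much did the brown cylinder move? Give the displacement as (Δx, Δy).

(-2.6, 0.7)

The brown cylinder started near (3.8, 2.6) and ended near (1.2, 3.3).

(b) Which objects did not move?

the orange torus and the red capsule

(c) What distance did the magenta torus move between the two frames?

2.3

The magenta torus was near (4.6, 6.1) before and (2.8, 4.6) after, so it travelled √(1.8² + 1.5²) ≈ 2.3 units.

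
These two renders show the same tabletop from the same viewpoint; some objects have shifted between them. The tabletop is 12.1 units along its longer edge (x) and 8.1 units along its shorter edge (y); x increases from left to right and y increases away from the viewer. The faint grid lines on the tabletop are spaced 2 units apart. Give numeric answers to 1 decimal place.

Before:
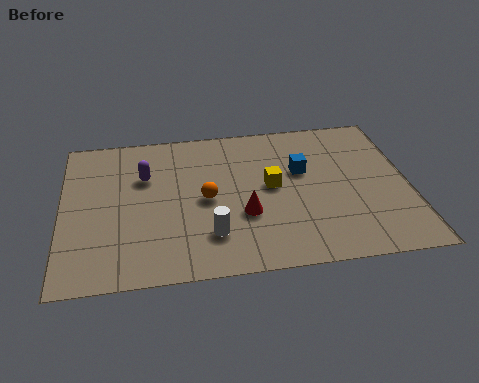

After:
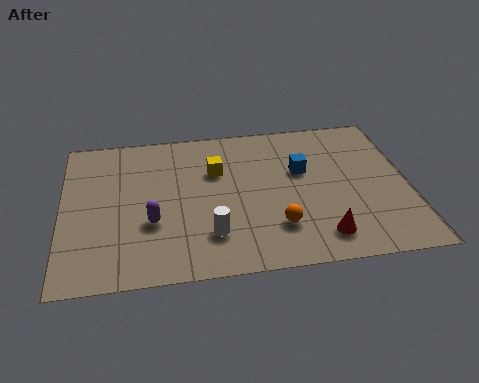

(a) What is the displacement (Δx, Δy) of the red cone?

(2.6, -1.5)

The red cone started near (6.3, 2.9) and ended near (8.9, 1.4).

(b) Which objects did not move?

the white cylinder and the blue cube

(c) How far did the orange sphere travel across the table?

3.0

From (5.0, 3.9) to (7.4, 2.1), the orange sphere covered √(2.4² + 1.8²) ≈ 3.0 units.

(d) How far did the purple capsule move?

2.5

From (2.9, 5.4) to (3.1, 2.9), the purple capsule covered √(0.2² + 2.5²) ≈ 2.5 units.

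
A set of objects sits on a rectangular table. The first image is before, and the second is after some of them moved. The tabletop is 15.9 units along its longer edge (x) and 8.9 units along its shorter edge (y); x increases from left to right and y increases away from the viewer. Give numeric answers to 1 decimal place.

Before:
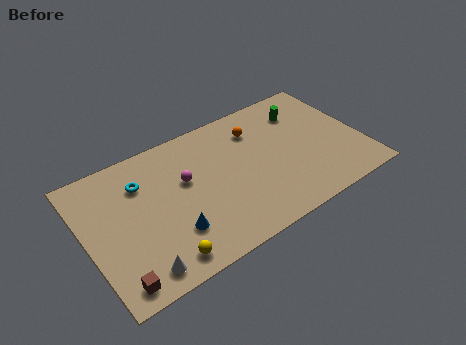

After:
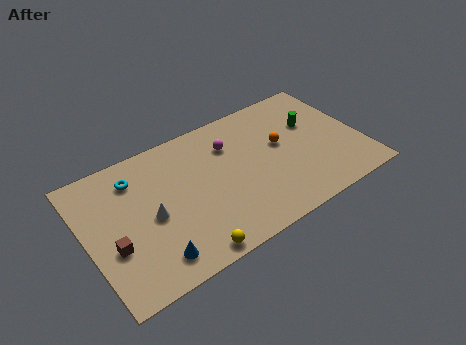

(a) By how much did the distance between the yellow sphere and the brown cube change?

+2.0

Before: roughly 2.6 units apart; after: 4.6. That's 2.0 units further apart.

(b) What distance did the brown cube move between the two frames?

2.2

From (1.2, 1.1) to (1.3, 3.3), the brown cube covered √(0.1² + 2.2²) ≈ 2.2 units.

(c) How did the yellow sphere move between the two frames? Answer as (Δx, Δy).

(1.4, -0.4)

The yellow sphere started near (3.8, 1.2) and ended near (5.2, 0.8).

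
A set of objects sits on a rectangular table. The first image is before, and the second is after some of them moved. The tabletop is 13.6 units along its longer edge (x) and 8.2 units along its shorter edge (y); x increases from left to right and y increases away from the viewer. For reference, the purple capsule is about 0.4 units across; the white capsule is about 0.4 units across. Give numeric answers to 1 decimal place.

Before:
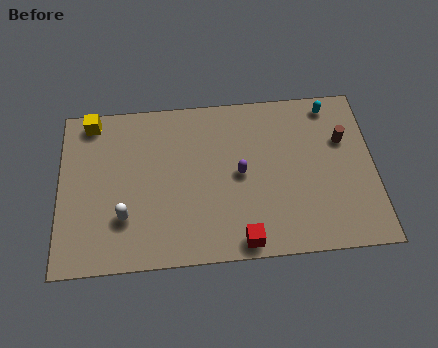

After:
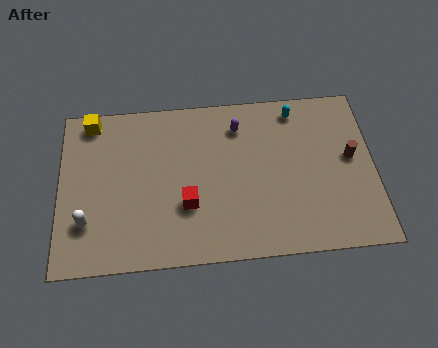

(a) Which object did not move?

the yellow cube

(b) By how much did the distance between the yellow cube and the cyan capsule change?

-1.5

The distance was about 10.4 in the first image and 8.9 in the second, so they moved 1.5 units closer together.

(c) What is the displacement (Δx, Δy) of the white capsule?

(-1.6, -0.1)

From the two frames, the white capsule sits at roughly (2.8, 2.4) before and (1.2, 2.3) after.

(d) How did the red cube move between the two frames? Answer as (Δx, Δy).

(-2.3, 2.0)

The red cube was at about (7.8, 0.8) and moved to about (5.5, 2.8).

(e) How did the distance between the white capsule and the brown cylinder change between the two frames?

+1.6

Before: roughly 10.0 units apart; after: 11.6. That's 1.6 units further apart.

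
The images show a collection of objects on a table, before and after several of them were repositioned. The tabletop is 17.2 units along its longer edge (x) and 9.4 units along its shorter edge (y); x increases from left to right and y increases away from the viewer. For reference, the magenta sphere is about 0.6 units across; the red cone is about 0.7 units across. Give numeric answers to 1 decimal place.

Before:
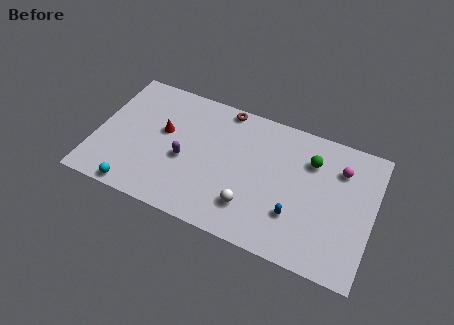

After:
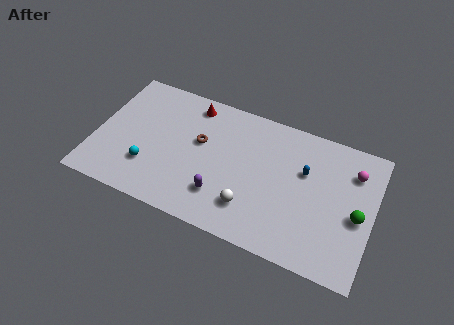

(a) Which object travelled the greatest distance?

the green sphere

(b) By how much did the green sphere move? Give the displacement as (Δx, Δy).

(3.1, -2.7)

The green sphere was at about (13.2, 6.9) and moved to about (16.3, 4.2).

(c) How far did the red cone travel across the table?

3.0

From (4.1, 5.5) to (5.6, 8.1), the red cone covered √(1.5² + 2.6²) ≈ 3.0 units.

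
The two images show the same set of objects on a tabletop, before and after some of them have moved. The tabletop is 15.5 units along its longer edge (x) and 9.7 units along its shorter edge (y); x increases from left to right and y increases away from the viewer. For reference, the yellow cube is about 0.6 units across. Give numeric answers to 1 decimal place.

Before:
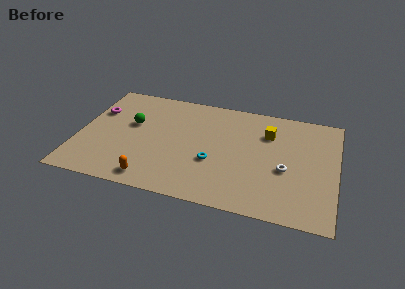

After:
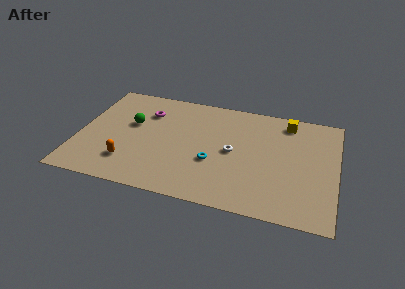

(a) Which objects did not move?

the cyan torus and the green sphere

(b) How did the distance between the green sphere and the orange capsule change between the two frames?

-1.4

They were about 4.9 units apart before and 3.5 after — 1.4 units closer together.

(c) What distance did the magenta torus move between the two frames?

3.1

The magenta torus moved from about (0.9, 6.5) to (3.9, 7.1), a distance of √(3.0² + 0.6²) ≈ 3.1.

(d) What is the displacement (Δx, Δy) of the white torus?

(-3.2, 0.8)

From the two frames, the white torus sits at roughly (12.5, 4.0) before and (9.3, 4.8) after.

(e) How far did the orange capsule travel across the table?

1.9

From (4.7, 1.2) to (3.2, 2.3), the orange capsule covered √(1.5² + 1.1²) ≈ 1.9 units.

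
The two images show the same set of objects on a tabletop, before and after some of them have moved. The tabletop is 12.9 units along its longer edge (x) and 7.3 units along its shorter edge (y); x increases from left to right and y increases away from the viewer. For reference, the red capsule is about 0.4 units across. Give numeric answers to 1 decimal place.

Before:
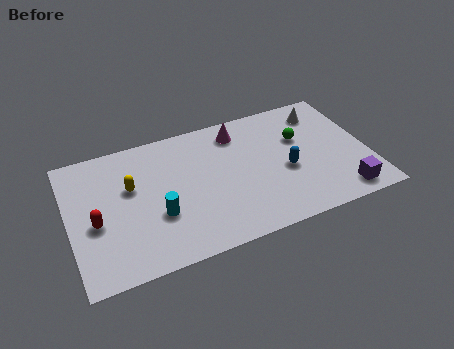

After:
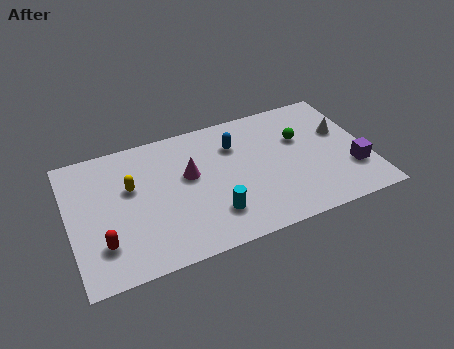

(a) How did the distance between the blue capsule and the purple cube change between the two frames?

+2.7

The distance was about 3.0 in the first image and 5.7 in the second, so they moved 2.7 units further apart.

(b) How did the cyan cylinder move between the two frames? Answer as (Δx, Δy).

(2.3, -0.8)

The cyan cylinder was at about (3.7, 2.6) and moved to about (6.0, 1.8).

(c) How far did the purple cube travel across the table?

1.3

The purple cube was near (11.5, 1.0) before and (12.1, 2.2) after, so it travelled √(0.6² + 1.2²) ≈ 1.3 units.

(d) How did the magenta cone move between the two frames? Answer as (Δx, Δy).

(-2.3, -1.7)

From the two frames, the magenta cone sits at roughly (7.5, 6.0) before and (5.2, 4.3) after.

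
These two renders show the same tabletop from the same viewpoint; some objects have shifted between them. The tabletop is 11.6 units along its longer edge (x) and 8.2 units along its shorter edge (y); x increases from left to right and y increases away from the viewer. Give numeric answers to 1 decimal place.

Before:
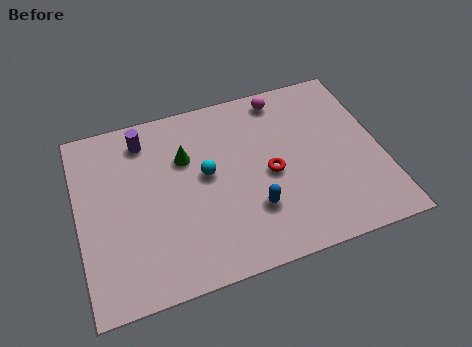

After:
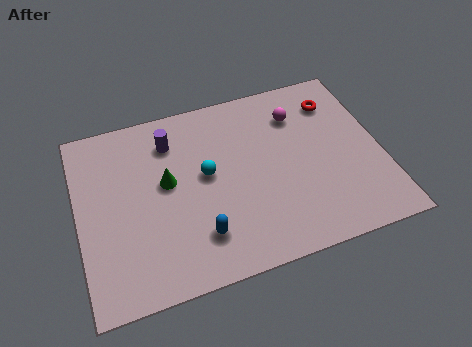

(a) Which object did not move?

the cyan sphere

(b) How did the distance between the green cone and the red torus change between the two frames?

+3.4

They were about 3.5 units apart before and 6.9 after — 3.4 units further apart.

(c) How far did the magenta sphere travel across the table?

1.1

The magenta sphere was near (8.1, 7.2) before and (8.6, 6.2) after, so it travelled √(0.5² + 1.0²) ≈ 1.1 units.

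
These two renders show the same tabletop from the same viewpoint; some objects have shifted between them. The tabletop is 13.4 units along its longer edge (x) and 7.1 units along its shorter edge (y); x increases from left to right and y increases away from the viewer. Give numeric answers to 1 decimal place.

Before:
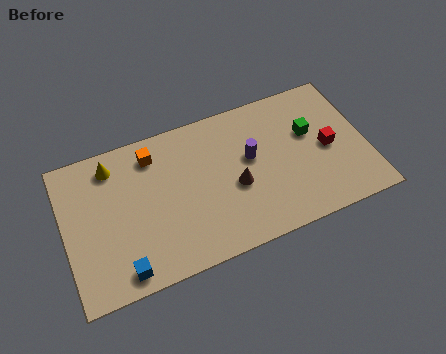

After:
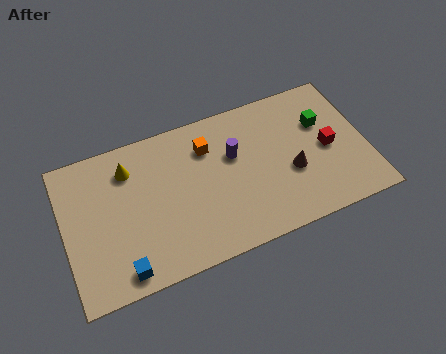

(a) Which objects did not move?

the red cube and the blue cube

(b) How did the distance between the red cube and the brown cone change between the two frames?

-2.4

Before: roughly 4.2 units apart; after: 1.8. That's 2.4 units closer together.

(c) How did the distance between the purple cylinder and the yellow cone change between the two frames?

-1.6

They were about 6.3 units apart before and 4.7 after — 1.6 units closer together.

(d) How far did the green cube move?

0.7

The green cube moved from about (11.0, 4.4) to (11.6, 4.7), a distance of √(0.6² + 0.3²) ≈ 0.7.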